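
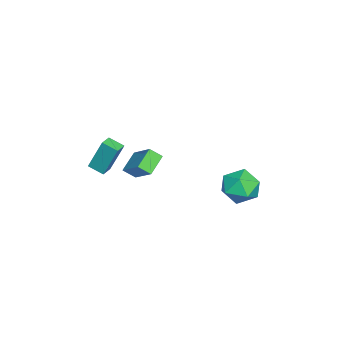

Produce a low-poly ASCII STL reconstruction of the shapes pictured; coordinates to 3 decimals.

solid 
facet normal 0.009 0.421 0.907
outer loop
vertex -2.927 4.204 -0.911
vertex -3.599 3.26 -0.466
vertex -2.359 3.201 -0.451
endloop
endfacet
facet normal 0.600 0.588 0.543
outer loop
vertex -2.927 4.204 -0.911
vertex -2.359 3.201 -0.451
vertex -1.938 3.731 -1.491
endloop
endfacet
facet normal 0.401 0.914 -0.061
outer loop
vertex -2.927 4.204 -0.911
vertex -1.938 3.731 -1.491
vertex -2.916 4.116 -2.149
endloop
endfacet
facet normal -0.311 0.948 -0.070
outer loop
vertex -2.927 4.204 -0.911
vertex -2.916 4.116 -2.149
vertex -3.943 3.826 -1.516
endloop
endfacet
facet normal -0.554 0.643 0.528
outer loop
vertex -2.927 4.204 -0.911
vertex -3.943 3.826 -1.516
vertex -3.599 3.26 -0.466
endloop
endfacet
facet normal 0.930 -0.019 0.367
outer loop
vertex -1.938 3.731 -1.491
vertex -2.359 3.201 -0.451
vertex -1.997 2.494 -1.404
endloop
endfacet
facet normal -0.025 -0.290 0.957
outer loop
vertex -2.359 3.201 -0.451
vertex -3.599 3.26 -0.466
vertex -3.024 2.204 -0.771
endloop
endfacet
facet normal -0.936 0.069 0.344
outer loop
vertex -3.599 3.26 -0.466
vertex -3.943 3.826 -1.516
vertex -4.002 2.589 -1.429
endloop
endfacet
facet normal -0.543 0.562 -0.624
outer loop
vertex -3.943 3.826 -1.516
vertex -2.916 4.116 -2.149
vertex -3.581 3.119 -2.469
endloop
endfacet
facet normal 0.610 0.508 -0.609
outer loop
vertex -2.916 4.116 -2.149
vertex -1.938 3.731 -1.491
vertex -2.341 3.06 -2.454
endloop
endfacet
facet normal 0.311 -0.948 0.070
outer loop
vertex -3.013 2.116 -2.009
vertex -1.997 2.494 -1.404
vertex -3.024 2.204 -0.771
endloop
endfacet
facet normal -0.401 -0.914 0.061
outer loop
vertex -3.013 2.116 -2.009
vertex -3.024 2.204 -0.771
vertex -4.002 2.589 -1.429
endloop
endfacet
facet normal -0.600 -0.588 -0.543
outer loop
vertex -3.013 2.116 -2.009
vertex -4.002 2.589 -1.429
vertex -3.581 3.119 -2.469
endloop
endfacet
facet normal -0.009 -0.421 -0.907
outer loop
vertex -3.013 2.116 -2.009
vertex -3.581 3.119 -2.469
vertex -2.341 3.06 -2.454
endloop
endfacet
facet normal 0.554 -0.643 -0.528
outer loop
vertex -3.013 2.116 -2.009
vertex -2.341 3.06 -2.454
vertex -1.997 2.494 -1.404
endloop
endfacet
facet normal 0.543 -0.562 0.624
outer loop
vertex -3.024 2.204 -0.771
vertex -1.997 2.494 -1.404
vertex -2.359 3.201 -0.451
endloop
endfacet
facet normal -0.610 -0.508 0.609
outer loop
vertex -4.002 2.589 -1.429
vertex -3.024 2.204 -0.771
vertex -3.599 3.26 -0.466
endloop
endfacet
facet normal -0.930 0.019 -0.367
outer loop
vertex -3.581 3.119 -2.469
vertex -4.002 2.589 -1.429
vertex -3.943 3.826 -1.516
endloop
endfacet
facet normal 0.025 0.290 -0.957
outer loop
vertex -2.341 3.06 -2.454
vertex -3.581 3.119 -2.469
vertex -2.916 4.116 -2.149
endloop
endfacet
facet normal 0.936 -0.069 -0.344
outer loop
vertex -1.997 2.494 -1.404
vertex -2.341 3.06 -2.454
vertex -1.938 3.731 -1.491
endloop
endfacet
facet normal -0.970 0.217 -0.110
outer loop
vertex -2.016 -3.866 2.113
vertex -1.774 -2.965 1.753
vertex -1.972 -4.659 0.158
endloop
endfacet
facet normal -0.242 -0.901 0.360
outer loop
vertex -1.186 -4.835 0.247
vertex -2.016 -3.866 2.113
vertex -1.972 -4.659 0.158
endloop
endfacet
facet normal -0.970 0.217 -0.110
outer loop
vertex -1.972 -4.659 0.158
vertex -1.774 -2.965 1.753
vertex -1.73 -3.759 -0.202
endloop
endfacet
facet normal 0.021 -0.376 -0.926
outer loop
vertex -1.73 -3.759 -0.202
vertex -1.186 -4.835 0.247
vertex -1.972 -4.659 0.158
endloop
endfacet
facet normal -0.021 0.376 0.926
outer loop
vertex -2.016 -3.866 2.113
vertex -0.988 -3.141 1.842
vertex -1.774 -2.965 1.753
endloop
endfacet
facet normal -0.241 -0.901 0.360
outer loop
vertex -1.23 -4.041 2.202
vertex -2.016 -3.866 2.113
vertex -1.186 -4.835 0.247
endloop
endfacet
facet normal -0.021 0.376 0.926
outer loop
vertex -1.23 -4.041 2.202
vertex -0.988 -3.141 1.842
vertex -2.016 -3.866 2.113
endloop
endfacet
facet normal 0.242 0.901 -0.360
outer loop
vertex -1.774 -2.965 1.753
vertex -0.988 -3.141 1.842
vertex -1.73 -3.759 -0.202
endloop
endfacet
facet normal 0.021 -0.376 -0.926
outer loop
vertex -0.944 -3.934 -0.113
vertex -1.186 -4.835 0.247
vertex -1.73 -3.759 -0.202
endloop
endfacet
facet normal 0.241 0.901 -0.360
outer loop
vertex -1.73 -3.759 -0.202
vertex -0.988 -3.141 1.842
vertex -0.944 -3.934 -0.113
endloop
endfacet
facet normal 0.970 -0.217 0.110
outer loop
vertex -0.944 -3.934 -0.113
vertex -1.23 -4.041 2.202
vertex -1.186 -4.835 0.247
endloop
endfacet
facet normal 0.970 -0.217 0.110
outer loop
vertex -0.988 -3.141 1.842
vertex -1.23 -4.041 2.202
vertex -0.944 -3.934 -0.113
endloop
endfacet
facet normal -0.823 0.270 0.499
outer loop
vertex -3.045 -1.877 0.785
vertex -3.151 -1.176 0.231
vertex -4.15 -3.003 -0.427
endloop
endfacet
facet normal 0.118 -0.779 0.616
outer loop
vertex -2.989 -3.384 -1.131
vertex -3.045 -1.877 0.785
vertex -4.15 -3.003 -0.427
endloop
endfacet
facet normal -0.823 0.270 0.499
outer loop
vertex -4.15 -3.003 -0.427
vertex -3.151 -1.176 0.231
vertex -4.256 -2.302 -0.981
endloop
endfacet
facet normal -0.555 -0.566 -0.610
outer loop
vertex -4.256 -2.302 -0.981
vertex -2.989 -3.384 -1.131
vertex -4.15 -3.003 -0.427
endloop
endfacet
facet normal 0.555 0.566 0.610
outer loop
vertex -3.045 -1.877 0.785
vertex -1.99 -1.557 -0.473
vertex -3.151 -1.176 0.231
endloop
endfacet
facet normal 0.118 -0.779 0.616
outer loop
vertex -1.884 -2.258 0.081
vertex -3.045 -1.877 0.785
vertex -2.989 -3.384 -1.131
endloop
endfacet
facet normal 0.555 0.566 0.610
outer loop
vertex -1.884 -2.258 0.081
vertex -1.99 -1.557 -0.473
vertex -3.045 -1.877 0.785
endloop
endfacet
facet normal -0.118 0.779 -0.616
outer loop
vertex -3.151 -1.176 0.231
vertex -1.99 -1.557 -0.473
vertex -4.256 -2.302 -0.981
endloop
endfacet
facet normal -0.555 -0.566 -0.610
outer loop
vertex -3.095 -2.683 -1.685
vertex -2.989 -3.384 -1.131
vertex -4.256 -2.302 -0.981
endloop
endfacet
facet normal -0.118 0.779 -0.616
outer loop
vertex -4.256 -2.302 -0.981
vertex -1.99 -1.557 -0.473
vertex -3.095 -2.683 -1.685
endloop
endfacet
facet normal 0.823 -0.270 -0.499
outer loop
vertex -3.095 -2.683 -1.685
vertex -1.884 -2.258 0.081
vertex -2.989 -3.384 -1.131
endloop
endfacet
facet normal 0.823 -0.270 -0.499
outer loop
vertex -1.99 -1.557 -0.473
vertex -1.884 -2.258 0.081
vertex -3.095 -2.683 -1.685
endloop
endfacet

endsolid


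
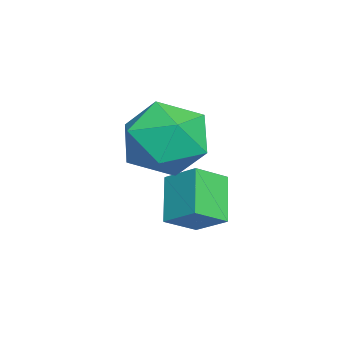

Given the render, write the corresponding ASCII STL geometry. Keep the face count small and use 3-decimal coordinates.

solid 
facet normal -0.617 0.215 0.757
outer loop
vertex 0.879 1.09 0.483
vertex 0.226 0.329 0.167
vertex 0.993 0.113 0.854
endloop
endfacet
facet normal 0.059 0.360 0.931
outer loop
vertex 0.879 1.09 0.483
vertex 0.993 0.113 0.854
vertex 1.839 0.675 0.583
endloop
endfacet
facet normal 0.312 0.832 0.459
outer loop
vertex 0.879 1.09 0.483
vertex 1.839 0.675 0.583
vertex 1.596 1.238 -0.272
endloop
endfacet
facet normal -0.209 0.978 -0.007
outer loop
vertex 0.879 1.09 0.483
vertex 1.596 1.238 -0.272
vertex 0.599 1.023 -0.528
endloop
endfacet
facet normal -0.782 0.598 0.177
outer loop
vertex 0.879 1.09 0.483
vertex 0.599 1.023 -0.528
vertex 0.226 0.329 0.167
endloop
endfacet
facet normal 0.438 -0.242 0.866
outer loop
vertex 1.839 0.675 0.583
vertex 0.993 0.113 0.854
vertex 1.781 -0.343 0.328
endloop
endfacet
facet normal -0.657 -0.476 0.584
outer loop
vertex 0.993 0.113 0.854
vertex 0.226 0.329 0.167
vertex 0.784 -0.558 0.072
endloop
endfacet
facet normal -0.924 0.142 -0.355
outer loop
vertex 0.226 0.329 0.167
vertex 0.599 1.023 -0.528
vertex 0.541 0.005 -0.783
endloop
endfacet
facet normal 0.004 0.758 -0.652
outer loop
vertex 0.599 1.023 -0.528
vertex 1.596 1.238 -0.272
vertex 1.387 0.567 -1.054
endloop
endfacet
facet normal 0.847 0.522 0.103
outer loop
vertex 1.596 1.238 -0.272
vertex 1.839 0.675 0.583
vertex 2.154 0.351 -0.367
endloop
endfacet
facet normal 0.209 -0.978 0.007
outer loop
vertex 1.501 -0.41 -0.683
vertex 1.781 -0.343 0.328
vertex 0.784 -0.558 0.072
endloop
endfacet
facet normal -0.312 -0.832 -0.459
outer loop
vertex 1.501 -0.41 -0.683
vertex 0.784 -0.558 0.072
vertex 0.541 0.005 -0.783
endloop
endfacet
facet normal -0.059 -0.360 -0.931
outer loop
vertex 1.501 -0.41 -0.683
vertex 0.541 0.005 -0.783
vertex 1.387 0.567 -1.054
endloop
endfacet
facet normal 0.617 -0.215 -0.757
outer loop
vertex 1.501 -0.41 -0.683
vertex 1.387 0.567 -1.054
vertex 2.154 0.351 -0.367
endloop
endfacet
facet normal 0.782 -0.598 -0.177
outer loop
vertex 1.501 -0.41 -0.683
vertex 2.154 0.351 -0.367
vertex 1.781 -0.343 0.328
endloop
endfacet
facet normal -0.004 -0.758 0.652
outer loop
vertex 0.784 -0.558 0.072
vertex 1.781 -0.343 0.328
vertex 0.993 0.113 0.854
endloop
endfacet
facet normal -0.847 -0.522 -0.103
outer loop
vertex 0.541 0.005 -0.783
vertex 0.784 -0.558 0.072
vertex 0.226 0.329 0.167
endloop
endfacet
facet normal -0.438 0.242 -0.866
outer loop
vertex 1.387 0.567 -1.054
vertex 0.541 0.005 -0.783
vertex 0.599 1.023 -0.528
endloop
endfacet
facet normal 0.657 0.476 -0.584
outer loop
vertex 2.154 0.351 -0.367
vertex 1.387 0.567 -1.054
vertex 1.596 1.238 -0.272
endloop
endfacet
facet normal 0.924 -0.142 0.355
outer loop
vertex 1.781 -0.343 0.328
vertex 2.154 0.351 -0.367
vertex 1.839 0.675 0.583
endloop
endfacet
facet normal -0.558 0.666 -0.495
outer loop
vertex 0.597 0.904 -1.693
vertex 0.988 1.593 -1.206
vertex 1.47 1.006 -2.539
endloop
endfacet
facet normal -0.421 -0.741 -0.523
outer loop
vertex 1.972 0.407 -2.094
vertex 0.597 0.904 -1.693
vertex 1.47 1.006 -2.539
endloop
endfacet
facet normal -0.559 0.665 -0.495
outer loop
vertex 1.47 1.006 -2.539
vertex 0.988 1.593 -1.206
vertex 1.861 1.696 -2.053
endloop
endfacet
facet normal 0.715 0.084 -0.694
outer loop
vertex 1.861 1.696 -2.053
vertex 1.972 0.407 -2.094
vertex 1.47 1.006 -2.539
endloop
endfacet
facet normal -0.715 -0.084 0.694
outer loop
vertex 0.597 0.904 -1.693
vertex 1.49 0.994 -0.761
vertex 0.988 1.593 -1.206
endloop
endfacet
facet normal -0.421 -0.741 -0.524
outer loop
vertex 1.099 0.304 -1.247
vertex 0.597 0.904 -1.693
vertex 1.972 0.407 -2.094
endloop
endfacet
facet normal -0.716 -0.083 0.694
outer loop
vertex 1.099 0.304 -1.247
vertex 1.49 0.994 -0.761
vertex 0.597 0.904 -1.693
endloop
endfacet
facet normal 0.420 0.741 0.523
outer loop
vertex 0.988 1.593 -1.206
vertex 1.49 0.994 -0.761
vertex 1.861 1.696 -2.053
endloop
endfacet
facet normal 0.716 0.084 -0.693
outer loop
vertex 2.363 1.096 -1.607
vertex 1.972 0.407 -2.094
vertex 1.861 1.696 -2.053
endloop
endfacet
facet normal 0.421 0.741 0.523
outer loop
vertex 1.861 1.696 -2.053
vertex 1.49 0.994 -0.761
vertex 2.363 1.096 -1.607
endloop
endfacet
facet normal 0.558 -0.666 0.494
outer loop
vertex 2.363 1.096 -1.607
vertex 1.099 0.304 -1.247
vertex 1.972 0.407 -2.094
endloop
endfacet
facet normal 0.558 -0.665 0.496
outer loop
vertex 1.49 0.994 -0.761
vertex 1.099 0.304 -1.247
vertex 2.363 1.096 -1.607
endloop
endfacet

endsolid


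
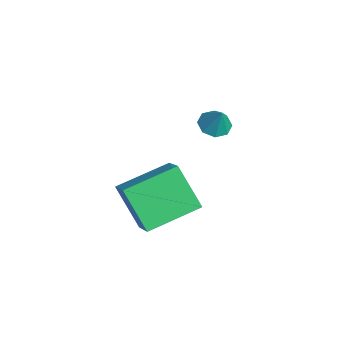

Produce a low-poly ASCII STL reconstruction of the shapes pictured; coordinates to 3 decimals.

solid 
facet normal -0.430 -0.106 -0.897
outer loop
vertex -1.334 1.541 1.147
vertex -1.878 1.717 1.387
vertex -1.4 2.011 1.123
endloop
endfacet
facet normal 0.988 0.142 0.058
outer loop
vertex -1.334 1.541 1.147
vertex -1.4 2.011 1.123
vertex -1.442 1.823 2.293
endloop
endfacet
facet normal -0.430 -0.106 -0.897
outer loop
vertex -1.4 2.011 1.123
vertex -1.878 1.717 1.387
vertex -1.746 2.308 1.254
endloop
endfacet
facet normal 0.675 0.724 0.141
outer loop
vertex -1.4 2.011 1.123
vertex -1.746 2.308 1.254
vertex -1.442 1.823 2.293
endloop
endfacet
facet normal -0.432 -0.105 -0.896
outer loop
vertex -1.746 2.308 1.254
vertex -1.878 1.717 1.387
vertex -2.169 2.259 1.464
endloop
endfacet
facet normal 0.092 0.912 0.399
outer loop
vertex -1.746 2.308 1.254
vertex -2.169 2.259 1.464
vertex -1.442 1.823 2.293
endloop
endfacet
facet normal -0.431 -0.104 -0.896
outer loop
vertex -2.169 2.259 1.464
vertex -1.878 1.717 1.387
vertex -2.421 1.892 1.628
endloop
endfacet
facet normal -0.422 0.595 0.683
outer loop
vertex -2.169 2.259 1.464
vertex -2.421 1.892 1.628
vertex -1.442 1.823 2.293
endloop
endfacet
facet normal -0.432 -0.107 -0.896
outer loop
vertex -2.421 1.892 1.628
vertex -1.878 1.717 1.387
vertex -2.355 1.423 1.652
endloop
endfacet
facet normal -0.563 -0.037 0.825
outer loop
vertex -2.421 1.892 1.628
vertex -2.355 1.423 1.652
vertex -1.442 1.823 2.293
endloop
endfacet
facet normal -0.432 -0.106 -0.895
outer loop
vertex -2.355 1.423 1.652
vertex -1.878 1.717 1.387
vertex -2.009 1.126 1.52
endloop
endfacet
facet normal -0.250 -0.621 0.743
outer loop
vertex -2.355 1.423 1.652
vertex -2.009 1.126 1.52
vertex -1.442 1.823 2.293
endloop
endfacet
facet normal -0.431 -0.106 -0.896
outer loop
vertex -2.009 1.126 1.52
vertex -1.878 1.717 1.387
vertex -1.586 1.175 1.311
endloop
endfacet
facet normal 0.333 -0.809 0.485
outer loop
vertex -2.009 1.126 1.52
vertex -1.586 1.175 1.311
vertex -1.442 1.823 2.293
endloop
endfacet
facet normal -0.430 -0.106 -0.897
outer loop
vertex -1.586 1.175 1.311
vertex -1.878 1.717 1.387
vertex -1.334 1.541 1.147
endloop
endfacet
facet normal 0.847 -0.493 0.201
outer loop
vertex -1.586 1.175 1.311
vertex -1.334 1.541 1.147
vertex -1.442 1.823 2.293
endloop
endfacet
facet normal -0.548 -0.280 0.788
outer loop
vertex -1.724 -1.641 -1.205
vertex -2.002 0.432 -0.663
vertex -2.856 -1.592 -1.975
endloop
endfacet
facet normal 0.129 -0.959 -0.251
outer loop
vertex -1.798 -1.052 -3.497
vertex -1.724 -1.641 -1.205
vertex -2.856 -1.592 -1.975
endloop
endfacet
facet normal -0.548 -0.280 0.788
outer loop
vertex -2.856 -1.592 -1.975
vertex -2.002 0.432 -0.663
vertex -3.134 0.481 -1.433
endloop
endfacet
facet normal -0.827 0.036 -0.562
outer loop
vertex -3.134 0.481 -1.433
vertex -1.798 -1.052 -3.497
vertex -2.856 -1.592 -1.975
endloop
endfacet
facet normal 0.827 -0.036 0.562
outer loop
vertex -1.724 -1.641 -1.205
vertex -0.944 0.972 -2.185
vertex -2.002 0.432 -0.663
endloop
endfacet
facet normal 0.129 -0.959 -0.251
outer loop
vertex -0.666 -1.101 -2.727
vertex -1.724 -1.641 -1.205
vertex -1.798 -1.052 -3.497
endloop
endfacet
facet normal 0.827 -0.036 0.562
outer loop
vertex -0.666 -1.101 -2.727
vertex -0.944 0.972 -2.185
vertex -1.724 -1.641 -1.205
endloop
endfacet
facet normal -0.129 0.959 0.251
outer loop
vertex -2.002 0.432 -0.663
vertex -0.944 0.972 -2.185
vertex -3.134 0.481 -1.433
endloop
endfacet
facet normal -0.827 0.036 -0.562
outer loop
vertex -2.076 1.021 -2.955
vertex -1.798 -1.052 -3.497
vertex -3.134 0.481 -1.433
endloop
endfacet
facet normal -0.129 0.959 0.251
outer loop
vertex -3.134 0.481 -1.433
vertex -0.944 0.972 -2.185
vertex -2.076 1.021 -2.955
endloop
endfacet
facet normal 0.548 0.280 -0.788
outer loop
vertex -2.076 1.021 -2.955
vertex -0.666 -1.101 -2.727
vertex -1.798 -1.052 -3.497
endloop
endfacet
facet normal 0.548 0.280 -0.788
outer loop
vertex -0.944 0.972 -2.185
vertex -0.666 -1.101 -2.727
vertex -2.076 1.021 -2.955
endloop
endfacet

endsolid


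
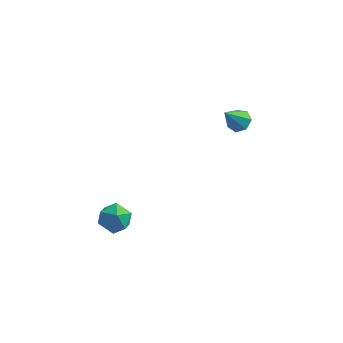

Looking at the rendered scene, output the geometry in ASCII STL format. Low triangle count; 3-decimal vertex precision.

solid 
facet normal -0.217 -0.059 0.974
outer loop
vertex -2.507 -3.338 -0.032
vertex -3.221 -4.153 -0.24
vertex -2.165 -4.387 -0.019
endloop
endfacet
facet normal 0.456 0.159 0.876
outer loop
vertex -2.507 -3.338 -0.032
vertex -2.165 -4.387 -0.019
vertex -1.538 -3.608 -0.487
endloop
endfacet
facet normal 0.439 0.756 0.486
outer loop
vertex -2.507 -3.338 -0.032
vertex -1.538 -3.608 -0.487
vertex -2.207 -2.892 -0.996
endloop
endfacet
facet normal -0.244 0.907 0.344
outer loop
vertex -2.507 -3.338 -0.032
vertex -2.207 -2.892 -0.996
vertex -3.247 -3.229 -0.844
endloop
endfacet
facet normal -0.649 0.404 0.645
outer loop
vertex -2.507 -3.338 -0.032
vertex -3.247 -3.229 -0.844
vertex -3.221 -4.153 -0.24
endloop
endfacet
facet normal 0.797 -0.341 0.499
outer loop
vertex -1.538 -3.608 -0.487
vertex -2.165 -4.387 -0.019
vertex -1.653 -4.591 -0.976
endloop
endfacet
facet normal -0.292 -0.694 0.658
outer loop
vertex -2.165 -4.387 -0.019
vertex -3.221 -4.153 -0.24
vertex -2.693 -4.928 -0.824
endloop
endfacet
facet normal -0.991 0.054 0.125
outer loop
vertex -3.221 -4.153 -0.24
vertex -3.247 -3.229 -0.844
vertex -3.362 -4.212 -1.333
endloop
endfacet
facet normal -0.335 0.869 -0.364
outer loop
vertex -3.247 -3.229 -0.844
vertex -2.207 -2.892 -0.996
vertex -2.735 -3.433 -1.801
endloop
endfacet
facet normal 0.770 0.625 -0.133
outer loop
vertex -2.207 -2.892 -0.996
vertex -1.538 -3.608 -0.487
vertex -1.679 -3.667 -1.58
endloop
endfacet
facet normal 0.244 -0.907 -0.344
outer loop
vertex -2.393 -4.482 -1.788
vertex -1.653 -4.591 -0.976
vertex -2.693 -4.928 -0.824
endloop
endfacet
facet normal -0.439 -0.756 -0.486
outer loop
vertex -2.393 -4.482 -1.788
vertex -2.693 -4.928 -0.824
vertex -3.362 -4.212 -1.333
endloop
endfacet
facet normal -0.456 -0.159 -0.876
outer loop
vertex -2.393 -4.482 -1.788
vertex -3.362 -4.212 -1.333
vertex -2.735 -3.433 -1.801
endloop
endfacet
facet normal 0.217 0.059 -0.974
outer loop
vertex -2.393 -4.482 -1.788
vertex -2.735 -3.433 -1.801
vertex -1.679 -3.667 -1.58
endloop
endfacet
facet normal 0.649 -0.404 -0.645
outer loop
vertex -2.393 -4.482 -1.788
vertex -1.679 -3.667 -1.58
vertex -1.653 -4.591 -0.976
endloop
endfacet
facet normal 0.335 -0.869 0.364
outer loop
vertex -2.693 -4.928 -0.824
vertex -1.653 -4.591 -0.976
vertex -2.165 -4.387 -0.019
endloop
endfacet
facet normal -0.770 -0.625 0.133
outer loop
vertex -3.362 -4.212 -1.333
vertex -2.693 -4.928 -0.824
vertex -3.221 -4.153 -0.24
endloop
endfacet
facet normal -0.797 0.341 -0.499
outer loop
vertex -2.735 -3.433 -1.801
vertex -3.362 -4.212 -1.333
vertex -3.247 -3.229 -0.844
endloop
endfacet
facet normal 0.292 0.694 -0.658
outer loop
vertex -1.679 -3.667 -1.58
vertex -2.735 -3.433 -1.801
vertex -2.207 -2.892 -0.996
endloop
endfacet
facet normal 0.991 -0.054 -0.125
outer loop
vertex -1.653 -4.591 -0.976
vertex -1.679 -3.667 -1.58
vertex -1.538 -3.608 -0.487
endloop
endfacet
facet normal 0.370 0.468 -0.802
outer loop
vertex 3.531 3.418 1.739
vertex 2.962 4.004 1.818
vertex 3.713 3.972 2.146
endloop
endfacet
facet normal 0.698 -0.559 0.449
outer loop
vertex 3.531 3.418 1.739
vertex 3.713 3.972 2.146
vertex 2.258 3.116 3.342
endloop
endfacet
facet normal 0.370 0.468 -0.803
outer loop
vertex 3.713 3.972 2.146
vertex 2.962 4.004 1.818
vertex 3.33 4.55 2.306
endloop
endfacet
facet normal 0.571 0.155 0.806
outer loop
vertex 3.713 3.972 2.146
vertex 3.33 4.55 2.306
vertex 2.258 3.116 3.342
endloop
endfacet
facet normal 0.372 0.467 -0.803
outer loop
vertex 3.33 4.55 2.306
vertex 2.962 4.004 1.818
vertex 2.671 4.717 2.098
endloop
endfacet
facet normal -0.086 0.625 0.776
outer loop
vertex 3.33 4.55 2.306
vertex 2.671 4.717 2.098
vertex 2.258 3.116 3.342
endloop
endfacet
facet normal 0.372 0.467 -0.802
outer loop
vertex 2.671 4.717 2.098
vertex 2.962 4.004 1.818
vertex 2.231 4.347 1.679
endloop
endfacet
facet normal -0.780 0.497 0.380
outer loop
vertex 2.671 4.717 2.098
vertex 2.231 4.347 1.679
vertex 2.258 3.116 3.342
endloop
endfacet
facet normal 0.372 0.467 -0.802
outer loop
vertex 2.231 4.347 1.679
vertex 2.962 4.004 1.818
vertex 2.342 3.718 1.364
endloop
endfacet
facet normal -0.988 -0.133 -0.082
outer loop
vertex 2.231 4.347 1.679
vertex 2.342 3.718 1.364
vertex 2.258 3.116 3.342
endloop
endfacet
facet normal 0.372 0.468 -0.802
outer loop
vertex 2.342 3.718 1.364
vertex 2.962 4.004 1.818
vertex 2.92 3.305 1.391
endloop
endfacet
facet normal -0.553 -0.791 -0.264
outer loop
vertex 2.342 3.718 1.364
vertex 2.92 3.305 1.391
vertex 2.258 3.116 3.342
endloop
endfacet
facet normal 0.370 0.468 -0.802
outer loop
vertex 2.92 3.305 1.391
vertex 2.962 4.004 1.818
vertex 3.531 3.418 1.739
endloop
endfacet
facet normal 0.197 -0.980 -0.028
outer loop
vertex 2.92 3.305 1.391
vertex 3.531 3.418 1.739
vertex 2.258 3.116 3.342
endloop
endfacet

endsolid


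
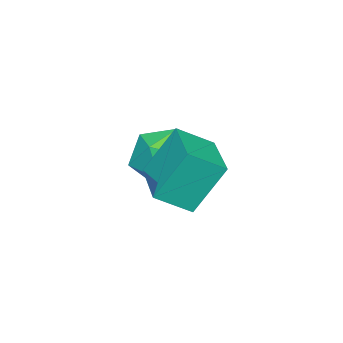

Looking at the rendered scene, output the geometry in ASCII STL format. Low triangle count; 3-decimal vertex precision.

solid 
facet normal -0.351 0.365 0.862
outer loop
vertex 3.148 2.875 -1.481
vertex 4.53 4.264 -1.507
vertex 2.458 3.55 -2.048
endloop
endfacet
facet normal -0.705 -0.709 0.013
outer loop
vertex 3.03 2.956 -3.453
vertex 3.148 2.875 -1.481
vertex 2.458 3.55 -2.048
endloop
endfacet
facet normal -0.351 0.364 0.863
outer loop
vertex 2.458 3.55 -2.048
vertex 4.53 4.264 -1.507
vertex 3.84 4.94 -2.073
endloop
endfacet
facet normal -0.616 0.604 -0.506
outer loop
vertex 3.84 4.94 -2.073
vertex 3.03 2.956 -3.453
vertex 2.458 3.55 -2.048
endloop
endfacet
facet normal 0.616 -0.604 0.506
outer loop
vertex 3.148 2.875 -1.481
vertex 5.102 3.67 -2.912
vertex 4.53 4.264 -1.507
endloop
endfacet
facet normal -0.705 -0.709 0.013
outer loop
vertex 3.72 2.28 -2.887
vertex 3.148 2.875 -1.481
vertex 3.03 2.956 -3.453
endloop
endfacet
facet normal 0.616 -0.604 0.506
outer loop
vertex 3.72 2.28 -2.887
vertex 5.102 3.67 -2.912
vertex 3.148 2.875 -1.481
endloop
endfacet
facet normal 0.705 0.709 -0.013
outer loop
vertex 4.53 4.264 -1.507
vertex 5.102 3.67 -2.912
vertex 3.84 4.94 -2.073
endloop
endfacet
facet normal -0.616 0.604 -0.506
outer loop
vertex 4.412 4.345 -3.479
vertex 3.03 2.956 -3.453
vertex 3.84 4.94 -2.073
endloop
endfacet
facet normal 0.705 0.709 -0.013
outer loop
vertex 3.84 4.94 -2.073
vertex 5.102 3.67 -2.912
vertex 4.412 4.345 -3.479
endloop
endfacet
facet normal 0.350 -0.365 -0.863
outer loop
vertex 4.412 4.345 -3.479
vertex 3.72 2.28 -2.887
vertex 3.03 2.956 -3.453
endloop
endfacet
facet normal 0.351 -0.365 -0.862
outer loop
vertex 5.102 3.67 -2.912
vertex 3.72 2.28 -2.887
vertex 4.412 4.345 -3.479
endloop
endfacet
facet normal -0.322 0.710 0.626
outer loop
vertex 1.19 2.336 -3.041
vertex 1.745 1.876 -2.233
vertex 2.214 2.632 -2.85
endloop
endfacet
facet normal -0.271 0.962 -0.040
outer loop
vertex 1.19 2.336 -3.041
vertex 2.214 2.632 -2.85
vertex 1.871 2.493 -3.868
endloop
endfacet
facet normal -0.687 0.563 -0.459
outer loop
vertex 1.19 2.336 -3.041
vertex 1.871 2.493 -3.868
vertex 1.19 1.651 -3.88
endloop
endfacet
facet normal -0.997 0.064 -0.052
outer loop
vertex 1.19 2.336 -3.041
vertex 1.19 1.651 -3.88
vertex 1.113 1.269 -2.869
endloop
endfacet
facet normal -0.771 0.155 0.618
outer loop
vertex 1.19 2.336 -3.041
vertex 1.113 1.269 -2.869
vertex 1.745 1.876 -2.233
endloop
endfacet
facet normal 0.404 0.878 -0.256
outer loop
vertex 1.871 2.493 -3.868
vertex 2.214 2.632 -2.85
vertex 2.847 2.131 -3.571
endloop
endfacet
facet normal 0.321 0.472 0.821
outer loop
vertex 2.214 2.632 -2.85
vertex 1.745 1.876 -2.233
vertex 2.77 1.749 -2.56
endloop
endfacet
facet normal -0.404 -0.427 0.809
outer loop
vertex 1.745 1.876 -2.233
vertex 1.113 1.269 -2.869
vertex 2.089 0.907 -2.572
endloop
endfacet
facet normal -0.770 -0.575 -0.276
outer loop
vertex 1.113 1.269 -2.869
vertex 1.19 1.651 -3.88
vertex 1.746 0.768 -3.59
endloop
endfacet
facet normal -0.270 0.231 -0.935
outer loop
vertex 1.19 1.651 -3.88
vertex 1.871 2.493 -3.868
vertex 2.215 1.524 -4.207
endloop
endfacet
facet normal 0.997 -0.064 0.052
outer loop
vertex 2.77 1.064 -3.399
vertex 2.847 2.131 -3.571
vertex 2.77 1.749 -2.56
endloop
endfacet
facet normal 0.687 -0.563 0.459
outer loop
vertex 2.77 1.064 -3.399
vertex 2.77 1.749 -2.56
vertex 2.089 0.907 -2.572
endloop
endfacet
facet normal 0.271 -0.962 0.040
outer loop
vertex 2.77 1.064 -3.399
vertex 2.089 0.907 -2.572
vertex 1.746 0.768 -3.59
endloop
endfacet
facet normal 0.322 -0.710 -0.626
outer loop
vertex 2.77 1.064 -3.399
vertex 1.746 0.768 -3.59
vertex 2.215 1.524 -4.207
endloop
endfacet
facet normal 0.771 -0.155 -0.618
outer loop
vertex 2.77 1.064 -3.399
vertex 2.215 1.524 -4.207
vertex 2.847 2.131 -3.571
endloop
endfacet
facet normal 0.770 0.575 0.276
outer loop
vertex 2.77 1.749 -2.56
vertex 2.847 2.131 -3.571
vertex 2.214 2.632 -2.85
endloop
endfacet
facet normal 0.270 -0.231 0.935
outer loop
vertex 2.089 0.907 -2.572
vertex 2.77 1.749 -2.56
vertex 1.745 1.876 -2.233
endloop
endfacet
facet normal -0.404 -0.878 0.256
outer loop
vertex 1.746 0.768 -3.59
vertex 2.089 0.907 -2.572
vertex 1.113 1.269 -2.869
endloop
endfacet
facet normal -0.321 -0.472 -0.821
outer loop
vertex 2.215 1.524 -4.207
vertex 1.746 0.768 -3.59
vertex 1.19 1.651 -3.88
endloop
endfacet
facet normal 0.404 0.427 -0.809
outer loop
vertex 2.847 2.131 -3.571
vertex 2.215 1.524 -4.207
vertex 1.871 2.493 -3.868
endloop
endfacet

endsolid


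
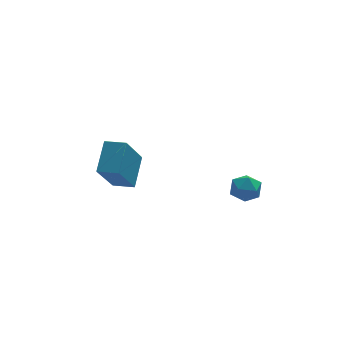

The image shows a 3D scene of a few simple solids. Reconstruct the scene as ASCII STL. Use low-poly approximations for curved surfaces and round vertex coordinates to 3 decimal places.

solid 
facet normal -0.865 0.490 -0.109
outer loop
vertex -4.081 0.545 -0.839
vertex -3.578 1.63 0.05
vertex -3.3 1.552 -2.508
endloop
endfacet
facet normal -0.338 -0.727 -0.597
outer loop
vertex -2.522 1.11 -2.41
vertex -4.081 0.545 -0.839
vertex -3.3 1.552 -2.508
endloop
endfacet
facet normal -0.865 0.491 -0.109
outer loop
vertex -3.3 1.552 -2.508
vertex -3.578 1.63 0.05
vertex -2.797 2.636 -1.619
endloop
endfacet
facet normal 0.372 0.479 -0.795
outer loop
vertex -2.797 2.636 -1.619
vertex -2.522 1.11 -2.41
vertex -3.3 1.552 -2.508
endloop
endfacet
facet normal -0.372 -0.479 0.795
outer loop
vertex -4.081 0.545 -0.839
vertex -2.8 1.188 0.148
vertex -3.578 1.63 0.05
endloop
endfacet
facet normal -0.337 -0.728 -0.597
outer loop
vertex -3.303 0.104 -0.741
vertex -4.081 0.545 -0.839
vertex -2.522 1.11 -2.41
endloop
endfacet
facet normal -0.372 -0.479 0.795
outer loop
vertex -3.303 0.104 -0.741
vertex -2.8 1.188 0.148
vertex -4.081 0.545 -0.839
endloop
endfacet
facet normal 0.338 0.728 0.597
outer loop
vertex -3.578 1.63 0.05
vertex -2.8 1.188 0.148
vertex -2.797 2.636 -1.619
endloop
endfacet
facet normal 0.372 0.479 -0.795
outer loop
vertex -2.019 2.195 -1.521
vertex -2.522 1.11 -2.41
vertex -2.797 2.636 -1.619
endloop
endfacet
facet normal 0.337 0.728 0.597
outer loop
vertex -2.797 2.636 -1.619
vertex -2.8 1.188 0.148
vertex -2.019 2.195 -1.521
endloop
endfacet
facet normal 0.865 -0.490 0.109
outer loop
vertex -2.019 2.195 -1.521
vertex -3.303 0.104 -0.741
vertex -2.522 1.11 -2.41
endloop
endfacet
facet normal 0.865 -0.490 0.109
outer loop
vertex -2.8 1.188 0.148
vertex -3.303 0.104 -0.741
vertex -2.019 2.195 -1.521
endloop
endfacet
facet normal -0.866 0.500 -0.026
outer loop
vertex 1.47 1.179 -2.996
vertex 1.118 0.569 -2.997
vertex 1.28 0.881 -2.387
endloop
endfacet
facet normal -0.364 0.876 0.315
outer loop
vertex 1.47 1.179 -2.996
vertex 1.28 0.881 -2.387
vertex 1.919 1.17 -2.453
endloop
endfacet
facet normal 0.182 0.974 -0.134
outer loop
vertex 1.47 1.179 -2.996
vertex 1.919 1.17 -2.453
vertex 2.151 1.037 -3.105
endloop
endfacet
facet normal 0.017 0.659 -0.752
outer loop
vertex 1.47 1.179 -2.996
vertex 2.151 1.037 -3.105
vertex 1.656 0.666 -3.441
endloop
endfacet
facet normal -0.631 0.365 -0.685
outer loop
vertex 1.47 1.179 -2.996
vertex 1.656 0.666 -3.441
vertex 1.118 0.569 -2.997
endloop
endfacet
facet normal -0.130 0.485 0.865
outer loop
vertex 1.919 1.17 -2.453
vertex 1.28 0.881 -2.387
vertex 1.844 0.554 -2.119
endloop
endfacet
facet normal -0.942 -0.124 0.313
outer loop
vertex 1.28 0.881 -2.387
vertex 1.118 0.569 -2.997
vertex 1.349 0.183 -2.455
endloop
endfacet
facet normal -0.561 -0.341 -0.754
outer loop
vertex 1.118 0.569 -2.997
vertex 1.656 0.666 -3.441
vertex 1.581 0.05 -3.107
endloop
endfacet
facet normal 0.487 0.132 -0.863
outer loop
vertex 1.656 0.666 -3.441
vertex 2.151 1.037 -3.105
vertex 2.22 0.339 -3.173
endloop
endfacet
facet normal 0.753 0.643 0.137
outer loop
vertex 2.151 1.037 -3.105
vertex 1.919 1.17 -2.453
vertex 2.382 0.651 -2.563
endloop
endfacet
facet normal -0.017 -0.659 0.752
outer loop
vertex 2.03 0.041 -2.564
vertex 1.844 0.554 -2.119
vertex 1.349 0.183 -2.455
endloop
endfacet
facet normal -0.182 -0.974 0.134
outer loop
vertex 2.03 0.041 -2.564
vertex 1.349 0.183 -2.455
vertex 1.581 0.05 -3.107
endloop
endfacet
facet normal 0.364 -0.876 -0.315
outer loop
vertex 2.03 0.041 -2.564
vertex 1.581 0.05 -3.107
vertex 2.22 0.339 -3.173
endloop
endfacet
facet normal 0.866 -0.500 0.026
outer loop
vertex 2.03 0.041 -2.564
vertex 2.22 0.339 -3.173
vertex 2.382 0.651 -2.563
endloop
endfacet
facet normal 0.631 -0.365 0.685
outer loop
vertex 2.03 0.041 -2.564
vertex 2.382 0.651 -2.563
vertex 1.844 0.554 -2.119
endloop
endfacet
facet normal -0.487 -0.132 0.863
outer loop
vertex 1.349 0.183 -2.455
vertex 1.844 0.554 -2.119
vertex 1.28 0.881 -2.387
endloop
endfacet
facet normal -0.753 -0.643 -0.137
outer loop
vertex 1.581 0.05 -3.107
vertex 1.349 0.183 -2.455
vertex 1.118 0.569 -2.997
endloop
endfacet
facet normal 0.130 -0.485 -0.865
outer loop
vertex 2.22 0.339 -3.173
vertex 1.581 0.05 -3.107
vertex 1.656 0.666 -3.441
endloop
endfacet
facet normal 0.942 0.124 -0.313
outer loop
vertex 2.382 0.651 -2.563
vertex 2.22 0.339 -3.173
vertex 2.151 1.037 -3.105
endloop
endfacet
facet normal 0.561 0.341 0.754
outer loop
vertex 1.844 0.554 -2.119
vertex 2.382 0.651 -2.563
vertex 1.919 1.17 -2.453
endloop
endfacet

endsolid


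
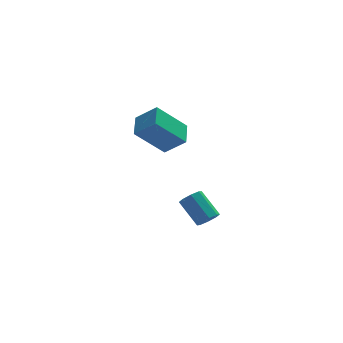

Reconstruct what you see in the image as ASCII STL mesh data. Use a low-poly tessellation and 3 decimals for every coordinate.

solid 
facet normal -0.703 -0.095 0.704
outer loop
vertex -0.457 2.504 4.592
vertex -0.195 3.798 5.028
vertex -1.444 3.013 3.675
endloop
endfacet
facet normal -0.188 -0.931 -0.314
outer loop
vertex 0.095 3.222 2.132
vertex -0.457 2.504 4.592
vertex -1.444 3.013 3.675
endloop
endfacet
facet normal -0.703 -0.096 0.705
outer loop
vertex -1.444 3.013 3.675
vertex -0.195 3.798 5.028
vertex -1.183 4.306 4.111
endloop
endfacet
facet normal -0.686 0.353 -0.636
outer loop
vertex -1.183 4.306 4.111
vertex 0.095 3.222 2.132
vertex -1.444 3.013 3.675
endloop
endfacet
facet normal 0.686 -0.353 0.636
outer loop
vertex -0.457 2.504 4.592
vertex 1.344 4.007 3.485
vertex -0.195 3.798 5.028
endloop
endfacet
facet normal -0.187 -0.931 -0.314
outer loop
vertex 1.083 2.714 3.049
vertex -0.457 2.504 4.592
vertex 0.095 3.222 2.132
endloop
endfacet
facet normal 0.686 -0.353 0.636
outer loop
vertex 1.083 2.714 3.049
vertex 1.344 4.007 3.485
vertex -0.457 2.504 4.592
endloop
endfacet
facet normal 0.188 0.931 0.313
outer loop
vertex -0.195 3.798 5.028
vertex 1.344 4.007 3.485
vertex -1.183 4.306 4.111
endloop
endfacet
facet normal -0.686 0.353 -0.636
outer loop
vertex 0.357 4.516 2.568
vertex 0.095 3.222 2.132
vertex -1.183 4.306 4.111
endloop
endfacet
facet normal 0.188 0.931 0.314
outer loop
vertex -1.183 4.306 4.111
vertex 1.344 4.007 3.485
vertex 0.357 4.516 2.568
endloop
endfacet
facet normal 0.703 0.095 -0.705
outer loop
vertex 0.357 4.516 2.568
vertex 1.083 2.714 3.049
vertex 0.095 3.222 2.132
endloop
endfacet
facet normal 0.704 0.095 -0.704
outer loop
vertex 1.344 4.007 3.485
vertex 1.083 2.714 3.049
vertex 0.357 4.516 2.568
endloop
endfacet
facet normal 0.430 -0.623 -0.654
outer loop
vertex 2.659 2.746 -2.317
vertex 2.272 2.992 -2.806
vertex 2.874 3.145 -2.556
endloop
endfacet
facet normal 0.800 -0.074 0.596
outer loop
vertex 2.659 2.746 -2.317
vertex 2.874 3.145 -2.556
vertex 1.915 3.822 -1.186
endloop
endfacet
facet normal 0.799 -0.075 0.596
outer loop
vertex 1.915 3.822 -1.186
vertex 2.874 3.145 -2.556
vertex 2.13 4.222 -1.424
endloop
endfacet
facet normal -0.431 0.621 0.655
outer loop
vertex 1.915 3.822 -1.186
vertex 2.13 4.222 -1.424
vertex 1.528 4.068 -1.674
endloop
endfacet
facet normal 0.430 -0.622 -0.654
outer loop
vertex 2.874 3.145 -2.556
vertex 2.272 2.992 -2.806
vertex 2.737 3.455 -2.941
endloop
endfacet
facet normal 0.862 0.497 0.094
outer loop
vertex 2.874 3.145 -2.556
vertex 2.737 3.455 -2.941
vertex 2.13 4.222 -1.424
endloop
endfacet
facet normal 0.862 0.497 0.094
outer loop
vertex 2.13 4.222 -1.424
vertex 2.737 3.455 -2.941
vertex 1.993 4.532 -1.809
endloop
endfacet
facet normal -0.431 0.622 0.654
outer loop
vertex 2.13 4.222 -1.424
vertex 1.993 4.532 -1.809
vertex 1.528 4.068 -1.674
endloop
endfacet
facet normal 0.430 -0.623 -0.654
outer loop
vertex 2.737 3.455 -2.941
vertex 2.272 2.992 -2.806
vertex 2.327 3.493 -3.247
endloop
endfacet
facet normal 0.420 0.779 -0.466
outer loop
vertex 2.737 3.455 -2.941
vertex 2.327 3.493 -3.247
vertex 1.993 4.532 -1.809
endloop
endfacet
facet normal 0.420 0.779 -0.466
outer loop
vertex 1.993 4.532 -1.809
vertex 2.327 3.493 -3.247
vertex 1.583 4.57 -2.115
endloop
endfacet
facet normal -0.431 0.622 0.654
outer loop
vertex 1.993 4.532 -1.809
vertex 1.583 4.57 -2.115
vertex 1.528 4.068 -1.674
endloop
endfacet
facet normal 0.429 -0.623 -0.654
outer loop
vertex 2.327 3.493 -3.247
vertex 2.272 2.992 -2.806
vertex 1.885 3.238 -3.294
endloop
endfacet
facet normal -0.268 0.604 -0.751
outer loop
vertex 2.327 3.493 -3.247
vertex 1.885 3.238 -3.294
vertex 1.583 4.57 -2.115
endloop
endfacet
facet normal -0.268 0.604 -0.751
outer loop
vertex 1.583 4.57 -2.115
vertex 1.885 3.238 -3.294
vertex 1.141 4.314 -2.163
endloop
endfacet
facet normal -0.431 0.622 0.654
outer loop
vertex 1.583 4.57 -2.115
vertex 1.141 4.314 -2.163
vertex 1.528 4.068 -1.674
endloop
endfacet
facet normal 0.431 -0.621 -0.655
outer loop
vertex 1.885 3.238 -3.294
vertex 2.272 2.992 -2.806
vertex 1.67 2.838 -3.056
endloop
endfacet
facet normal -0.799 0.075 -0.597
outer loop
vertex 1.885 3.238 -3.294
vertex 1.67 2.838 -3.056
vertex 1.141 4.314 -2.163
endloop
endfacet
facet normal -0.800 0.074 -0.596
outer loop
vertex 1.141 4.314 -2.163
vertex 1.67 2.838 -3.056
vertex 0.926 3.915 -1.924
endloop
endfacet
facet normal -0.430 0.623 0.654
outer loop
vertex 1.141 4.314 -2.163
vertex 0.926 3.915 -1.924
vertex 1.528 4.068 -1.674
endloop
endfacet
facet normal 0.431 -0.622 -0.654
outer loop
vertex 1.67 2.838 -3.056
vertex 2.272 2.992 -2.806
vertex 1.807 2.528 -2.671
endloop
endfacet
facet normal -0.862 -0.497 -0.094
outer loop
vertex 1.67 2.838 -3.056
vertex 1.807 2.528 -2.671
vertex 0.926 3.915 -1.924
endloop
endfacet
facet normal -0.862 -0.497 -0.094
outer loop
vertex 0.926 3.915 -1.924
vertex 1.807 2.528 -2.671
vertex 1.063 3.605 -1.539
endloop
endfacet
facet normal -0.430 0.622 0.654
outer loop
vertex 0.926 3.915 -1.924
vertex 1.063 3.605 -1.539
vertex 1.528 4.068 -1.674
endloop
endfacet
facet normal 0.431 -0.622 -0.654
outer loop
vertex 1.807 2.528 -2.671
vertex 2.272 2.992 -2.806
vertex 2.217 2.49 -2.365
endloop
endfacet
facet normal -0.420 -0.779 0.466
outer loop
vertex 1.807 2.528 -2.671
vertex 2.217 2.49 -2.365
vertex 1.063 3.605 -1.539
endloop
endfacet
facet normal -0.420 -0.779 0.466
outer loop
vertex 1.063 3.605 -1.539
vertex 2.217 2.49 -2.365
vertex 1.473 3.567 -1.233
endloop
endfacet
facet normal -0.430 0.623 0.654
outer loop
vertex 1.063 3.605 -1.539
vertex 1.473 3.567 -1.233
vertex 1.528 4.068 -1.674
endloop
endfacet
facet normal 0.431 -0.622 -0.654
outer loop
vertex 2.217 2.49 -2.365
vertex 2.272 2.992 -2.806
vertex 2.659 2.746 -2.317
endloop
endfacet
facet normal 0.268 -0.604 0.751
outer loop
vertex 2.217 2.49 -2.365
vertex 2.659 2.746 -2.317
vertex 1.473 3.567 -1.233
endloop
endfacet
facet normal 0.268 -0.604 0.751
outer loop
vertex 1.473 3.567 -1.233
vertex 2.659 2.746 -2.317
vertex 1.915 3.822 -1.186
endloop
endfacet
facet normal -0.429 0.623 0.654
outer loop
vertex 1.473 3.567 -1.233
vertex 1.915 3.822 -1.186
vertex 1.528 4.068 -1.674
endloop
endfacet

endsolid


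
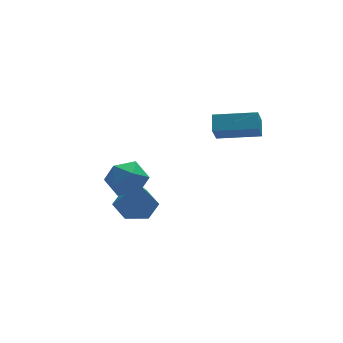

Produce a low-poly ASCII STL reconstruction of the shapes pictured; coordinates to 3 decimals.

solid 
facet normal -0.892 0.429 -0.141
outer loop
vertex 2.353 -1.385 1.423
vertex 2.582 -0.754 1.895
vertex 2.708 -0.911 0.618
endloop
endfacet
facet normal -0.279 -0.769 -0.576
outer loop
vertex 4.278 -1.666 0.865
vertex 2.353 -1.385 1.423
vertex 2.708 -0.911 0.618
endloop
endfacet
facet normal -0.893 0.428 -0.141
outer loop
vertex 2.708 -0.911 0.618
vertex 2.582 -0.754 1.895
vertex 2.936 -0.28 1.089
endloop
endfacet
facet normal 0.355 0.474 -0.806
outer loop
vertex 2.936 -0.28 1.089
vertex 4.278 -1.666 0.865
vertex 2.708 -0.911 0.618
endloop
endfacet
facet normal -0.355 -0.474 0.806
outer loop
vertex 2.353 -1.385 1.423
vertex 4.152 -1.509 2.142
vertex 2.582 -0.754 1.895
endloop
endfacet
facet normal -0.279 -0.769 -0.575
outer loop
vertex 3.924 -2.14 1.671
vertex 2.353 -1.385 1.423
vertex 4.278 -1.666 0.865
endloop
endfacet
facet normal -0.355 -0.474 0.806
outer loop
vertex 3.924 -2.14 1.671
vertex 4.152 -1.509 2.142
vertex 2.353 -1.385 1.423
endloop
endfacet
facet normal 0.279 0.769 0.575
outer loop
vertex 2.582 -0.754 1.895
vertex 4.152 -1.509 2.142
vertex 2.936 -0.28 1.089
endloop
endfacet
facet normal 0.355 0.474 -0.806
outer loop
vertex 4.507 -1.035 1.337
vertex 4.278 -1.666 0.865
vertex 2.936 -0.28 1.089
endloop
endfacet
facet normal 0.279 0.769 0.576
outer loop
vertex 2.936 -0.28 1.089
vertex 4.152 -1.509 2.142
vertex 4.507 -1.035 1.337
endloop
endfacet
facet normal 0.893 -0.429 0.140
outer loop
vertex 4.507 -1.035 1.337
vertex 3.924 -2.14 1.671
vertex 4.278 -1.666 0.865
endloop
endfacet
facet normal 0.893 -0.428 0.142
outer loop
vertex 4.152 -1.509 2.142
vertex 3.924 -2.14 1.671
vertex 4.507 -1.035 1.337
endloop
endfacet
facet normal 0.037 0.382 -0.923
outer loop
vertex 0.737 1.624 -3.621
vertex 0.083 1.022 -3.896
vertex -0.162 1.855 -3.561
endloop
endfacet
facet normal 0.217 0.654 0.724
outer loop
vertex 0.737 1.624 -3.621
vertex -0.162 1.855 -3.561
vertex 0.017 0.338 -2.244
endloop
endfacet
facet normal 0.038 0.382 -0.923
outer loop
vertex -0.162 1.855 -3.561
vertex 0.083 1.022 -3.896
vertex -0.816 1.253 -3.837
endloop
endfacet
facet normal -0.663 0.444 0.602
outer loop
vertex -0.162 1.855 -3.561
vertex -0.816 1.253 -3.837
vertex 0.017 0.338 -2.244
endloop
endfacet
facet normal 0.038 0.383 -0.923
outer loop
vertex -0.816 1.253 -3.837
vertex 0.083 1.022 -3.896
vertex -0.57 0.421 -4.172
endloop
endfacet
facet normal -0.894 -0.368 0.256
outer loop
vertex -0.816 1.253 -3.837
vertex -0.57 0.421 -4.172
vertex 0.017 0.338 -2.244
endloop
endfacet
facet normal 0.038 0.383 -0.923
outer loop
vertex -0.57 0.421 -4.172
vertex 0.083 1.022 -3.896
vertex 0.329 0.19 -4.231
endloop
endfacet
facet normal -0.247 -0.969 0.033
outer loop
vertex -0.57 0.421 -4.172
vertex 0.329 0.19 -4.231
vertex 0.017 0.338 -2.244
endloop
endfacet
facet normal 0.037 0.383 -0.923
outer loop
vertex 0.329 0.19 -4.231
vertex 0.083 1.022 -3.896
vertex 0.982 0.792 -3.955
endloop
endfacet
facet normal 0.633 -0.758 0.156
outer loop
vertex 0.329 0.19 -4.231
vertex 0.982 0.792 -3.955
vertex 0.017 0.338 -2.244
endloop
endfacet
facet normal 0.037 0.382 -0.924
outer loop
vertex 0.982 0.792 -3.955
vertex 0.083 1.022 -3.896
vertex 0.737 1.624 -3.621
endloop
endfacet
facet normal 0.864 0.053 0.501
outer loop
vertex 0.982 0.792 -3.955
vertex 0.737 1.624 -3.621
vertex 0.017 0.338 -2.244
endloop
endfacet
facet normal 0.023 -0.074 0.997
outer loop
vertex -1.639 -1.574 0.528
vertex -1.115 -2.308 0.462
vertex -0.739 -1.487 0.514
endloop
endfacet
facet normal -0.046 0.608 0.793
outer loop
vertex -1.639 -1.574 0.528
vertex -0.739 -1.487 0.514
vertex -1.256 -0.913 0.044
endloop
endfacet
facet normal -0.637 0.660 0.398
outer loop
vertex -1.639 -1.574 0.528
vertex -1.256 -0.913 0.044
vertex -1.952 -1.379 -0.297
endloop
endfacet
facet normal -0.934 0.012 0.357
outer loop
vertex -1.639 -1.574 0.528
vertex -1.952 -1.379 -0.297
vertex -1.864 -2.241 -0.039
endloop
endfacet
facet normal -0.526 -0.441 0.727
outer loop
vertex -1.639 -1.574 0.528
vertex -1.864 -2.241 -0.039
vertex -1.115 -2.308 0.462
endloop
endfacet
facet normal 0.512 0.771 0.378
outer loop
vertex -1.256 -0.913 0.044
vertex -0.739 -1.487 0.514
vertex -0.496 -1.239 -0.321
endloop
endfacet
facet normal 0.623 -0.330 0.709
outer loop
vertex -0.739 -1.487 0.514
vertex -1.115 -2.308 0.462
vertex -0.408 -2.101 -0.063
endloop
endfacet
facet normal -0.265 -0.925 0.273
outer loop
vertex -1.115 -2.308 0.462
vertex -1.864 -2.241 -0.039
vertex -1.104 -2.567 -0.404
endloop
endfacet
facet normal -0.925 -0.192 -0.326
outer loop
vertex -1.864 -2.241 -0.039
vertex -1.952 -1.379 -0.297
vertex -1.621 -1.993 -0.874
endloop
endfacet
facet normal -0.445 0.856 -0.262
outer loop
vertex -1.952 -1.379 -0.297
vertex -1.256 -0.913 0.044
vertex -1.245 -1.172 -0.822
endloop
endfacet
facet normal 0.934 -0.012 -0.357
outer loop
vertex -0.721 -1.906 -0.888
vertex -0.496 -1.239 -0.321
vertex -0.408 -2.101 -0.063
endloop
endfacet
facet normal 0.637 -0.660 -0.398
outer loop
vertex -0.721 -1.906 -0.888
vertex -0.408 -2.101 -0.063
vertex -1.104 -2.567 -0.404
endloop
endfacet
facet normal 0.046 -0.608 -0.793
outer loop
vertex -0.721 -1.906 -0.888
vertex -1.104 -2.567 -0.404
vertex -1.621 -1.993 -0.874
endloop
endfacet
facet normal -0.023 0.074 -0.997
outer loop
vertex -0.721 -1.906 -0.888
vertex -1.621 -1.993 -0.874
vertex -1.245 -1.172 -0.822
endloop
endfacet
facet normal 0.526 0.441 -0.727
outer loop
vertex -0.721 -1.906 -0.888
vertex -1.245 -1.172 -0.822
vertex -0.496 -1.239 -0.321
endloop
endfacet
facet normal 0.925 0.192 0.326
outer loop
vertex -0.408 -2.101 -0.063
vertex -0.496 -1.239 -0.321
vertex -0.739 -1.487 0.514
endloop
endfacet
facet normal 0.445 -0.856 0.262
outer loop
vertex -1.104 -2.567 -0.404
vertex -0.408 -2.101 -0.063
vertex -1.115 -2.308 0.462
endloop
endfacet
facet normal -0.512 -0.771 -0.378
outer loop
vertex -1.621 -1.993 -0.874
vertex -1.104 -2.567 -0.404
vertex -1.864 -2.241 -0.039
endloop
endfacet
facet normal -0.623 0.330 -0.709
outer loop
vertex -1.245 -1.172 -0.822
vertex -1.621 -1.993 -0.874
vertex -1.952 -1.379 -0.297
endloop
endfacet
facet normal 0.265 0.925 -0.273
outer loop
vertex -0.496 -1.239 -0.321
vertex -1.245 -1.172 -0.822
vertex -1.256 -0.913 0.044
endloop
endfacet

endsolid


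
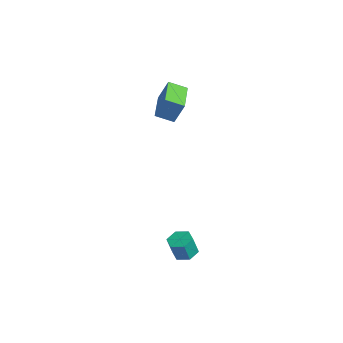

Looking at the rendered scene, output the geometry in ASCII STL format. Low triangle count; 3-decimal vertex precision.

solid 
facet normal 0.066 0.272 -0.960
outer loop
vertex 3.727 -0.826 -2.85
vertex 3.187 -1.196 -2.992
vertex 3.116 -0.554 -2.815
endloop
endfacet
facet normal 0.404 0.872 0.275
outer loop
vertex 3.727 -0.826 -2.85
vertex 3.116 -0.554 -2.815
vertex 3.653 -1.134 -1.765
endloop
endfacet
facet normal 0.404 0.872 0.276
outer loop
vertex 3.653 -1.134 -1.765
vertex 3.116 -0.554 -2.815
vertex 3.041 -0.862 -1.73
endloop
endfacet
facet normal -0.067 -0.274 0.960
outer loop
vertex 3.653 -1.134 -1.765
vertex 3.041 -0.862 -1.73
vertex 3.113 -1.504 -1.908
endloop
endfacet
facet normal 0.066 0.272 -0.960
outer loop
vertex 3.116 -0.554 -2.815
vertex 3.187 -1.196 -2.992
vertex 2.576 -0.924 -2.957
endloop
endfacet
facet normal -0.588 0.788 0.183
outer loop
vertex 3.116 -0.554 -2.815
vertex 2.576 -0.924 -2.957
vertex 3.041 -0.862 -1.73
endloop
endfacet
facet normal -0.588 0.788 0.183
outer loop
vertex 3.041 -0.862 -1.73
vertex 2.576 -0.924 -2.957
vertex 2.501 -1.232 -1.872
endloop
endfacet
facet normal -0.065 -0.273 0.960
outer loop
vertex 3.041 -0.862 -1.73
vertex 2.501 -1.232 -1.872
vertex 3.113 -1.504 -1.908
endloop
endfacet
facet normal 0.067 0.273 -0.960
outer loop
vertex 2.576 -0.924 -2.957
vertex 3.187 -1.196 -2.992
vertex 2.647 -1.566 -3.135
endloop
endfacet
facet normal -0.992 -0.084 -0.092
outer loop
vertex 2.576 -0.924 -2.957
vertex 2.647 -1.566 -3.135
vertex 2.501 -1.232 -1.872
endloop
endfacet
facet normal -0.992 -0.086 -0.092
outer loop
vertex 2.501 -1.232 -1.872
vertex 2.647 -1.566 -3.135
vertex 2.573 -1.874 -2.05
endloop
endfacet
facet normal -0.065 -0.273 0.960
outer loop
vertex 2.501 -1.232 -1.872
vertex 2.573 -1.874 -2.05
vertex 3.113 -1.504 -1.908
endloop
endfacet
facet normal 0.067 0.274 -0.960
outer loop
vertex 2.647 -1.566 -3.135
vertex 3.187 -1.196 -2.992
vertex 3.259 -1.838 -3.17
endloop
endfacet
facet normal -0.404 -0.873 -0.275
outer loop
vertex 2.647 -1.566 -3.135
vertex 3.259 -1.838 -3.17
vertex 2.573 -1.874 -2.05
endloop
endfacet
facet normal -0.404 -0.872 -0.276
outer loop
vertex 2.573 -1.874 -2.05
vertex 3.259 -1.838 -3.17
vertex 3.184 -2.146 -2.085
endloop
endfacet
facet normal -0.066 -0.272 0.960
outer loop
vertex 2.573 -1.874 -2.05
vertex 3.184 -2.146 -2.085
vertex 3.113 -1.504 -1.908
endloop
endfacet
facet normal 0.065 0.273 -0.960
outer loop
vertex 3.259 -1.838 -3.17
vertex 3.187 -1.196 -2.992
vertex 3.799 -1.468 -3.028
endloop
endfacet
facet normal 0.588 -0.788 -0.183
outer loop
vertex 3.259 -1.838 -3.17
vertex 3.799 -1.468 -3.028
vertex 3.184 -2.146 -2.085
endloop
endfacet
facet normal 0.588 -0.788 -0.183
outer loop
vertex 3.184 -2.146 -2.085
vertex 3.799 -1.468 -3.028
vertex 3.724 -1.776 -1.943
endloop
endfacet
facet normal -0.066 -0.272 0.960
outer loop
vertex 3.184 -2.146 -2.085
vertex 3.724 -1.776 -1.943
vertex 3.113 -1.504 -1.908
endloop
endfacet
facet normal 0.065 0.273 -0.960
outer loop
vertex 3.799 -1.468 -3.028
vertex 3.187 -1.196 -2.992
vertex 3.727 -0.826 -2.85
endloop
endfacet
facet normal 0.992 0.086 0.093
outer loop
vertex 3.799 -1.468 -3.028
vertex 3.727 -0.826 -2.85
vertex 3.724 -1.776 -1.943
endloop
endfacet
facet normal 0.992 0.084 0.092
outer loop
vertex 3.724 -1.776 -1.943
vertex 3.727 -0.826 -2.85
vertex 3.653 -1.134 -1.765
endloop
endfacet
facet normal -0.067 -0.273 0.960
outer loop
vertex 3.724 -1.776 -1.943
vertex 3.653 -1.134 -1.765
vertex 3.113 -1.504 -1.908
endloop
endfacet
facet normal -0.685 0.728 0.024
outer loop
vertex -4.141 4.257 3.039
vertex -3.424 4.946 2.618
vertex -4.553 3.91 1.768
endloop
endfacet
facet normal -0.664 -0.639 0.389
outer loop
vertex -3.236 2.514 1.722
vertex -4.141 4.257 3.039
vertex -4.553 3.91 1.768
endloop
endfacet
facet normal -0.686 0.727 0.024
outer loop
vertex -4.553 3.91 1.768
vertex -3.424 4.946 2.618
vertex -3.836 4.6 1.347
endloop
endfacet
facet normal -0.299 -0.251 -0.921
outer loop
vertex -3.836 4.6 1.347
vertex -3.236 2.514 1.722
vertex -4.553 3.91 1.768
endloop
endfacet
facet normal 0.299 0.252 0.921
outer loop
vertex -4.141 4.257 3.039
vertex -2.107 3.55 2.572
vertex -3.424 4.946 2.618
endloop
endfacet
facet normal -0.664 -0.639 0.389
outer loop
vertex -2.824 2.86 2.993
vertex -4.141 4.257 3.039
vertex -3.236 2.514 1.722
endloop
endfacet
facet normal 0.299 0.251 0.921
outer loop
vertex -2.824 2.86 2.993
vertex -2.107 3.55 2.572
vertex -4.141 4.257 3.039
endloop
endfacet
facet normal 0.664 0.639 -0.389
outer loop
vertex -3.424 4.946 2.618
vertex -2.107 3.55 2.572
vertex -3.836 4.6 1.347
endloop
endfacet
facet normal -0.299 -0.251 -0.921
outer loop
vertex -2.519 3.203 1.301
vertex -3.236 2.514 1.722
vertex -3.836 4.6 1.347
endloop
endfacet
facet normal 0.664 0.639 -0.389
outer loop
vertex -3.836 4.6 1.347
vertex -2.107 3.55 2.572
vertex -2.519 3.203 1.301
endloop
endfacet
facet normal 0.685 -0.728 -0.024
outer loop
vertex -2.519 3.203 1.301
vertex -2.824 2.86 2.993
vertex -3.236 2.514 1.722
endloop
endfacet
facet normal 0.686 -0.727 -0.024
outer loop
vertex -2.107 3.55 2.572
vertex -2.824 2.86 2.993
vertex -2.519 3.203 1.301
endloop
endfacet

endsolid


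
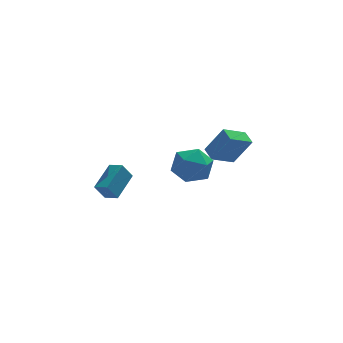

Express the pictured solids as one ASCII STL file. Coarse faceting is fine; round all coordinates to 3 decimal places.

solid 
facet normal -0.638 0.707 -0.307
outer loop
vertex -3.735 -1.722 1.671
vertex -2.753 -0.529 2.379
vertex -3.21 -1.631 0.789
endloop
endfacet
facet normal -0.578 -0.702 -0.416
outer loop
vertex -2.687 -2.211 1.041
vertex -3.735 -1.722 1.671
vertex -3.21 -1.631 0.789
endloop
endfacet
facet normal -0.638 0.707 -0.307
outer loop
vertex -3.21 -1.631 0.789
vertex -2.753 -0.529 2.379
vertex -2.228 -0.438 1.497
endloop
endfacet
facet normal 0.510 0.088 -0.856
outer loop
vertex -2.228 -0.438 1.497
vertex -2.687 -2.211 1.041
vertex -3.21 -1.631 0.789
endloop
endfacet
facet normal -0.510 -0.088 0.856
outer loop
vertex -3.735 -1.722 1.671
vertex -2.23 -1.109 2.631
vertex -2.753 -0.529 2.379
endloop
endfacet
facet normal -0.578 -0.702 -0.416
outer loop
vertex -3.212 -2.302 1.923
vertex -3.735 -1.722 1.671
vertex -2.687 -2.211 1.041
endloop
endfacet
facet normal -0.510 -0.088 0.856
outer loop
vertex -3.212 -2.302 1.923
vertex -2.23 -1.109 2.631
vertex -3.735 -1.722 1.671
endloop
endfacet
facet normal 0.578 0.702 0.416
outer loop
vertex -2.753 -0.529 2.379
vertex -2.23 -1.109 2.631
vertex -2.228 -0.438 1.497
endloop
endfacet
facet normal 0.510 0.088 -0.856
outer loop
vertex -1.705 -1.018 1.749
vertex -2.687 -2.211 1.041
vertex -2.228 -0.438 1.497
endloop
endfacet
facet normal 0.578 0.702 0.416
outer loop
vertex -2.228 -0.438 1.497
vertex -2.23 -1.109 2.631
vertex -1.705 -1.018 1.749
endloop
endfacet
facet normal 0.638 -0.707 0.307
outer loop
vertex -1.705 -1.018 1.749
vertex -3.212 -2.302 1.923
vertex -2.687 -2.211 1.041
endloop
endfacet
facet normal 0.638 -0.707 0.307
outer loop
vertex -2.23 -1.109 2.631
vertex -3.212 -2.302 1.923
vertex -1.705 -1.018 1.749
endloop
endfacet
facet normal 0.145 0.918 -0.370
outer loop
vertex 1.416 -2.063 2.314
vertex 0.358 -1.765 2.64
vertex 1.241 -1.616 3.355
endloop
endfacet
facet normal 0.760 0.634 -0.144
outer loop
vertex 1.416 -2.063 2.314
vertex 1.241 -1.616 3.355
vertex 1.956 -2.503 3.225
endloop
endfacet
facet normal 0.865 0.025 -0.501
outer loop
vertex 1.416 -2.063 2.314
vertex 1.956 -2.503 3.225
vertex 1.515 -3.199 2.429
endloop
endfacet
facet normal 0.316 -0.068 -0.946
outer loop
vertex 1.416 -2.063 2.314
vertex 1.515 -3.199 2.429
vertex 0.528 -2.744 2.067
endloop
endfacet
facet normal -0.130 0.484 -0.865
outer loop
vertex 1.416 -2.063 2.314
vertex 0.528 -2.744 2.067
vertex 0.358 -1.765 2.64
endloop
endfacet
facet normal 0.689 0.475 0.547
outer loop
vertex 1.956 -2.503 3.225
vertex 1.241 -1.616 3.355
vertex 1.232 -2.476 4.113
endloop
endfacet
facet normal -0.307 0.934 0.184
outer loop
vertex 1.241 -1.616 3.355
vertex 0.358 -1.765 2.64
vertex 0.245 -2.021 3.751
endloop
endfacet
facet normal -0.750 0.232 -0.619
outer loop
vertex 0.358 -1.765 2.64
vertex 0.528 -2.744 2.067
vertex -0.196 -2.717 2.955
endloop
endfacet
facet normal -0.030 -0.661 -0.750
outer loop
vertex 0.528 -2.744 2.067
vertex 1.515 -3.199 2.429
vertex 0.519 -3.604 2.825
endloop
endfacet
facet normal 0.860 -0.510 -0.030
outer loop
vertex 1.515 -3.199 2.429
vertex 1.956 -2.503 3.225
vertex 1.402 -3.455 3.54
endloop
endfacet
facet normal -0.316 0.068 0.946
outer loop
vertex 0.344 -3.157 3.866
vertex 1.232 -2.476 4.113
vertex 0.245 -2.021 3.751
endloop
endfacet
facet normal -0.865 -0.025 0.501
outer loop
vertex 0.344 -3.157 3.866
vertex 0.245 -2.021 3.751
vertex -0.196 -2.717 2.955
endloop
endfacet
facet normal -0.760 -0.634 0.144
outer loop
vertex 0.344 -3.157 3.866
vertex -0.196 -2.717 2.955
vertex 0.519 -3.604 2.825
endloop
endfacet
facet normal -0.145 -0.918 0.370
outer loop
vertex 0.344 -3.157 3.866
vertex 0.519 -3.604 2.825
vertex 1.402 -3.455 3.54
endloop
endfacet
facet normal 0.130 -0.484 0.865
outer loop
vertex 0.344 -3.157 3.866
vertex 1.402 -3.455 3.54
vertex 1.232 -2.476 4.113
endloop
endfacet
facet normal 0.030 0.661 0.750
outer loop
vertex 0.245 -2.021 3.751
vertex 1.232 -2.476 4.113
vertex 1.241 -1.616 3.355
endloop
endfacet
facet normal -0.860 0.510 0.030
outer loop
vertex -0.196 -2.717 2.955
vertex 0.245 -2.021 3.751
vertex 0.358 -1.765 2.64
endloop
endfacet
facet normal -0.689 -0.475 -0.547
outer loop
vertex 0.519 -3.604 2.825
vertex -0.196 -2.717 2.955
vertex 0.528 -2.744 2.067
endloop
endfacet
facet normal 0.307 -0.934 -0.184
outer loop
vertex 1.402 -3.455 3.54
vertex 0.519 -3.604 2.825
vertex 1.515 -3.199 2.429
endloop
endfacet
facet normal 0.750 -0.232 0.619
outer loop
vertex 1.232 -2.476 4.113
vertex 1.402 -3.455 3.54
vertex 1.956 -2.503 3.225
endloop
endfacet
facet normal -0.493 0.168 -0.854
outer loop
vertex 2.284 -0.831 2.266
vertex 2.136 -0.01 2.513
vertex 3.521 -0.416 1.633
endloop
endfacet
facet normal 0.171 -0.943 -0.284
outer loop
vertex 4.384 -0.71 3.127
vertex 2.284 -0.831 2.266
vertex 3.521 -0.416 1.633
endloop
endfacet
facet normal -0.493 0.168 -0.854
outer loop
vertex 3.521 -0.416 1.633
vertex 2.136 -0.01 2.513
vertex 3.373 0.405 1.88
endloop
endfacet
facet normal 0.853 0.285 -0.437
outer loop
vertex 3.373 0.405 1.88
vertex 4.384 -0.71 3.127
vertex 3.521 -0.416 1.633
endloop
endfacet
facet normal -0.853 -0.285 0.437
outer loop
vertex 2.284 -0.831 2.266
vertex 2.999 -0.304 4.007
vertex 2.136 -0.01 2.513
endloop
endfacet
facet normal 0.171 -0.943 -0.284
outer loop
vertex 3.147 -1.125 3.76
vertex 2.284 -0.831 2.266
vertex 4.384 -0.71 3.127
endloop
endfacet
facet normal -0.853 -0.285 0.437
outer loop
vertex 3.147 -1.125 3.76
vertex 2.999 -0.304 4.007
vertex 2.284 -0.831 2.266
endloop
endfacet
facet normal -0.171 0.943 0.284
outer loop
vertex 2.136 -0.01 2.513
vertex 2.999 -0.304 4.007
vertex 3.373 0.405 1.88
endloop
endfacet
facet normal 0.853 0.285 -0.437
outer loop
vertex 4.236 0.111 3.374
vertex 4.384 -0.71 3.127
vertex 3.373 0.405 1.88
endloop
endfacet
facet normal -0.171 0.943 0.284
outer loop
vertex 3.373 0.405 1.88
vertex 2.999 -0.304 4.007
vertex 4.236 0.111 3.374
endloop
endfacet
facet normal 0.493 -0.168 0.854
outer loop
vertex 4.236 0.111 3.374
vertex 3.147 -1.125 3.76
vertex 4.384 -0.71 3.127
endloop
endfacet
facet normal 0.493 -0.168 0.854
outer loop
vertex 2.999 -0.304 4.007
vertex 3.147 -1.125 3.76
vertex 4.236 0.111 3.374
endloop
endfacet

endsolid


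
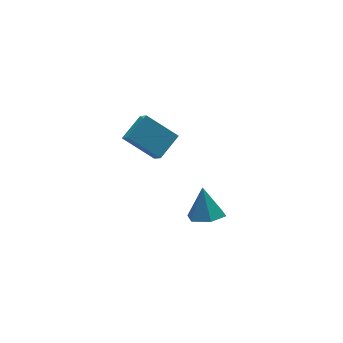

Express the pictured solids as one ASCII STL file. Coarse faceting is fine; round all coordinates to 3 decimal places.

solid 
facet normal -0.565 0.613 0.552
outer loop
vertex -3.395 2.067 2.063
vertex -2.253 2.564 2.681
vertex -3.313 2.828 1.301
endloop
endfacet
facet normal -0.821 -0.357 -0.445
outer loop
vertex -2.307 1.736 0.319
vertex -3.395 2.067 2.063
vertex -3.313 2.828 1.301
endloop
endfacet
facet normal -0.565 0.613 0.552
outer loop
vertex -3.313 2.828 1.301
vertex -2.253 2.564 2.681
vertex -2.172 3.325 1.918
endloop
endfacet
facet normal 0.075 0.704 -0.706
outer loop
vertex -2.172 3.325 1.918
vertex -2.307 1.736 0.319
vertex -3.313 2.828 1.301
endloop
endfacet
facet normal -0.075 -0.704 0.706
outer loop
vertex -3.395 2.067 2.063
vertex -1.247 1.472 1.699
vertex -2.253 2.564 2.681
endloop
endfacet
facet normal -0.821 -0.358 -0.444
outer loop
vertex -2.388 0.975 1.082
vertex -3.395 2.067 2.063
vertex -2.307 1.736 0.319
endloop
endfacet
facet normal -0.075 -0.704 0.706
outer loop
vertex -2.388 0.975 1.082
vertex -1.247 1.472 1.699
vertex -3.395 2.067 2.063
endloop
endfacet
facet normal 0.822 0.358 0.444
outer loop
vertex -2.253 2.564 2.681
vertex -1.247 1.472 1.699
vertex -2.172 3.325 1.918
endloop
endfacet
facet normal 0.076 0.704 -0.706
outer loop
vertex -1.165 2.233 0.937
vertex -2.307 1.736 0.319
vertex -2.172 3.325 1.918
endloop
endfacet
facet normal 0.821 0.357 0.445
outer loop
vertex -2.172 3.325 1.918
vertex -1.247 1.472 1.699
vertex -1.165 2.233 0.937
endloop
endfacet
facet normal 0.565 -0.613 -0.552
outer loop
vertex -1.165 2.233 0.937
vertex -2.388 0.975 1.082
vertex -2.307 1.736 0.319
endloop
endfacet
facet normal 0.565 -0.613 -0.552
outer loop
vertex -1.247 1.472 1.699
vertex -2.388 0.975 1.082
vertex -1.165 2.233 0.937
endloop
endfacet
facet normal -0.102 -0.446 -0.889
outer loop
vertex -1.74 -3.626 0.917
vertex -2.345 -3.068 0.706
vertex -1.531 -2.899 0.528
endloop
endfacet
facet normal 0.908 -0.037 0.418
outer loop
vertex -1.74 -3.626 0.917
vertex -1.531 -2.899 0.528
vertex -2.195 -2.412 2.014
endloop
endfacet
facet normal -0.102 -0.445 -0.890
outer loop
vertex -1.531 -2.899 0.528
vertex -2.345 -3.068 0.706
vertex -2.136 -2.341 0.318
endloop
endfacet
facet normal 0.667 0.743 0.054
outer loop
vertex -1.531 -2.899 0.528
vertex -2.136 -2.341 0.318
vertex -2.195 -2.412 2.014
endloop
endfacet
facet normal -0.103 -0.445 -0.890
outer loop
vertex -2.136 -2.341 0.318
vertex -2.345 -3.068 0.706
vertex -2.95 -2.509 0.496
endloop
endfacet
facet normal -0.195 0.980 0.034
outer loop
vertex -2.136 -2.341 0.318
vertex -2.95 -2.509 0.496
vertex -2.195 -2.412 2.014
endloop
endfacet
facet normal -0.103 -0.445 -0.890
outer loop
vertex -2.95 -2.509 0.496
vertex -2.345 -3.068 0.706
vertex -3.159 -3.236 0.884
endloop
endfacet
facet normal -0.816 0.437 0.378
outer loop
vertex -2.95 -2.509 0.496
vertex -3.159 -3.236 0.884
vertex -2.195 -2.412 2.014
endloop
endfacet
facet normal -0.102 -0.446 -0.889
outer loop
vertex -3.159 -3.236 0.884
vertex -2.345 -3.068 0.706
vertex -2.554 -3.794 1.094
endloop
endfacet
facet normal -0.575 -0.344 0.742
outer loop
vertex -3.159 -3.236 0.884
vertex -2.554 -3.794 1.094
vertex -2.195 -2.412 2.014
endloop
endfacet
facet normal -0.101 -0.446 -0.889
outer loop
vertex -2.554 -3.794 1.094
vertex -2.345 -3.068 0.706
vertex -1.74 -3.626 0.917
endloop
endfacet
facet normal 0.286 -0.581 0.762
outer loop
vertex -2.554 -3.794 1.094
vertex -1.74 -3.626 0.917
vertex -2.195 -2.412 2.014
endloop
endfacet

endsolid


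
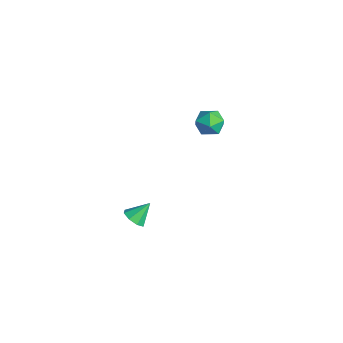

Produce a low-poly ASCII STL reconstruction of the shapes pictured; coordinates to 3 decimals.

solid 
facet normal 0.022 -0.711 -0.703
outer loop
vertex 3.659 -4.625 1.442
vertex 3.333 -4.227 1.029
vertex 3.969 -4.34 1.163
endloop
endfacet
facet normal 0.694 -0.051 0.718
outer loop
vertex 3.659 -4.625 1.442
vertex 3.969 -4.34 1.163
vertex 3.307 -3.373 1.871
endloop
endfacet
facet normal 0.021 -0.712 -0.702
outer loop
vertex 3.969 -4.34 1.163
vertex 3.333 -4.227 1.029
vertex 3.906 -3.989 0.805
endloop
endfacet
facet normal 0.875 0.414 0.252
outer loop
vertex 3.969 -4.34 1.163
vertex 3.906 -3.989 0.805
vertex 3.307 -3.373 1.871
endloop
endfacet
facet normal 0.022 -0.713 -0.701
outer loop
vertex 3.906 -3.989 0.805
vertex 3.333 -4.227 1.029
vertex 3.508 -3.778 0.578
endloop
endfacet
facet normal 0.537 0.825 -0.175
outer loop
vertex 3.906 -3.989 0.805
vertex 3.508 -3.778 0.578
vertex 3.307 -3.373 1.871
endloop
endfacet
facet normal 0.021 -0.713 -0.701
outer loop
vertex 3.508 -3.778 0.578
vertex 3.333 -4.227 1.029
vertex 3.007 -3.829 0.615
endloop
endfacet
facet normal -0.119 0.942 -0.314
outer loop
vertex 3.508 -3.778 0.578
vertex 3.007 -3.829 0.615
vertex 3.307 -3.373 1.871
endloop
endfacet
facet normal 0.021 -0.712 -0.702
outer loop
vertex 3.007 -3.829 0.615
vertex 3.333 -4.227 1.029
vertex 2.697 -4.114 0.895
endloop
endfacet
facet normal -0.714 0.696 -0.082
outer loop
vertex 3.007 -3.829 0.615
vertex 2.697 -4.114 0.895
vertex 3.307 -3.373 1.871
endloop
endfacet
facet normal 0.021 -0.712 -0.702
outer loop
vertex 2.697 -4.114 0.895
vertex 3.333 -4.227 1.029
vertex 2.759 -4.465 1.253
endloop
endfacet
facet normal -0.894 0.232 0.383
outer loop
vertex 2.697 -4.114 0.895
vertex 2.759 -4.465 1.253
vertex 3.307 -3.373 1.871
endloop
endfacet
facet normal 0.020 -0.711 -0.703
outer loop
vertex 2.759 -4.465 1.253
vertex 3.333 -4.227 1.029
vertex 3.158 -4.677 1.479
endloop
endfacet
facet normal -0.556 -0.180 0.812
outer loop
vertex 2.759 -4.465 1.253
vertex 3.158 -4.677 1.479
vertex 3.307 -3.373 1.871
endloop
endfacet
facet normal 0.022 -0.711 -0.703
outer loop
vertex 3.158 -4.677 1.479
vertex 3.333 -4.227 1.029
vertex 3.659 -4.625 1.442
endloop
endfacet
facet normal 0.101 -0.297 0.950
outer loop
vertex 3.158 -4.677 1.479
vertex 3.659 -4.625 1.442
vertex 3.307 -3.373 1.871
endloop
endfacet
facet normal 0.055 0.597 0.801
outer loop
vertex -3.95 3.622 0.148
vertex -3.546 2.951 0.62
vertex -3.039 3.544 0.143
endloop
endfacet
facet normal 0.085 0.977 0.197
outer loop
vertex -3.95 3.622 0.148
vertex -3.039 3.544 0.143
vertex -3.485 3.739 -0.631
endloop
endfacet
facet normal -0.508 0.843 -0.176
outer loop
vertex -3.95 3.622 0.148
vertex -3.485 3.739 -0.631
vertex -4.268 3.267 -0.633
endloop
endfacet
facet normal -0.904 0.381 0.195
outer loop
vertex -3.95 3.622 0.148
vertex -4.268 3.267 -0.633
vertex -4.306 2.78 0.141
endloop
endfacet
facet normal -0.555 0.228 0.800
outer loop
vertex -3.95 3.622 0.148
vertex -4.306 2.78 0.141
vertex -3.546 2.951 0.62
endloop
endfacet
facet normal 0.642 0.744 -0.183
outer loop
vertex -3.485 3.739 -0.631
vertex -3.039 3.544 0.143
vertex -2.794 3.14 -0.641
endloop
endfacet
facet normal 0.595 0.129 0.793
outer loop
vertex -3.039 3.544 0.143
vertex -3.546 2.951 0.62
vertex -2.832 2.653 0.133
endloop
endfacet
facet normal -0.394 -0.467 0.792
outer loop
vertex -3.546 2.951 0.62
vertex -4.306 2.78 0.141
vertex -3.615 2.181 0.131
endloop
endfacet
facet normal -0.958 -0.220 -0.186
outer loop
vertex -4.306 2.78 0.141
vertex -4.268 3.267 -0.633
vertex -4.061 2.376 -0.643
endloop
endfacet
facet normal -0.317 0.529 -0.788
outer loop
vertex -4.268 3.267 -0.633
vertex -3.485 3.739 -0.631
vertex -3.554 2.969 -1.12
endloop
endfacet
facet normal 0.904 -0.381 -0.195
outer loop
vertex -3.15 2.298 -0.648
vertex -2.794 3.14 -0.641
vertex -2.832 2.653 0.133
endloop
endfacet
facet normal 0.508 -0.843 0.176
outer loop
vertex -3.15 2.298 -0.648
vertex -2.832 2.653 0.133
vertex -3.615 2.181 0.131
endloop
endfacet
facet normal -0.085 -0.977 -0.197
outer loop
vertex -3.15 2.298 -0.648
vertex -3.615 2.181 0.131
vertex -4.061 2.376 -0.643
endloop
endfacet
facet normal -0.055 -0.597 -0.801
outer loop
vertex -3.15 2.298 -0.648
vertex -4.061 2.376 -0.643
vertex -3.554 2.969 -1.12
endloop
endfacet
facet normal 0.555 -0.228 -0.800
outer loop
vertex -3.15 2.298 -0.648
vertex -3.554 2.969 -1.12
vertex -2.794 3.14 -0.641
endloop
endfacet
facet normal 0.958 0.220 0.186
outer loop
vertex -2.832 2.653 0.133
vertex -2.794 3.14 -0.641
vertex -3.039 3.544 0.143
endloop
endfacet
facet normal 0.317 -0.529 0.788
outer loop
vertex -3.615 2.181 0.131
vertex -2.832 2.653 0.133
vertex -3.546 2.951 0.62
endloop
endfacet
facet normal -0.642 -0.744 0.183
outer loop
vertex -4.061 2.376 -0.643
vertex -3.615 2.181 0.131
vertex -4.306 2.78 0.141
endloop
endfacet
facet normal -0.595 -0.129 -0.793
outer loop
vertex -3.554 2.969 -1.12
vertex -4.061 2.376 -0.643
vertex -4.268 3.267 -0.633
endloop
endfacet
facet normal 0.394 0.467 -0.792
outer loop
vertex -2.794 3.14 -0.641
vertex -3.554 2.969 -1.12
vertex -3.485 3.739 -0.631
endloop
endfacet

endsolid


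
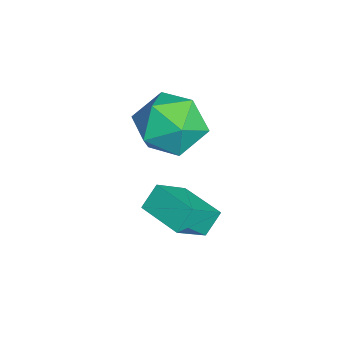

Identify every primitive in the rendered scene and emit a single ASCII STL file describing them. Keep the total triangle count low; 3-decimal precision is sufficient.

solid 
facet normal -0.768 0.316 -0.557
outer loop
vertex -0.083 -0.768 0.323
vertex -0.744 -1.593 0.767
vertex -0.69 -0.567 1.274
endloop
endfacet
facet normal -0.332 0.857 -0.393
outer loop
vertex -0.083 -0.768 0.323
vertex -0.69 -0.567 1.274
vertex 0.389 -0.187 1.191
endloop
endfacet
facet normal 0.318 0.699 -0.641
outer loop
vertex -0.083 -0.768 0.323
vertex 0.389 -0.187 1.191
vertex 1.0 -0.978 0.631
endloop
endfacet
facet normal 0.284 0.060 -0.957
outer loop
vertex -0.083 -0.768 0.323
vertex 1.0 -0.978 0.631
vertex 0.301 -1.847 0.369
endloop
endfacet
facet normal -0.388 -0.176 -0.905
outer loop
vertex -0.083 -0.768 0.323
vertex 0.301 -1.847 0.369
vertex -0.744 -1.593 0.767
endloop
endfacet
facet normal -0.293 0.902 0.318
outer loop
vertex 0.389 -0.187 1.191
vertex -0.69 -0.567 1.274
vertex 0.019 -0.653 2.171
endloop
endfacet
facet normal -0.998 0.026 0.054
outer loop
vertex -0.69 -0.567 1.274
vertex -0.744 -1.593 0.767
vertex -0.68 -1.522 1.909
endloop
endfacet
facet normal -0.382 -0.771 -0.511
outer loop
vertex -0.744 -1.593 0.767
vertex 0.301 -1.847 0.369
vertex -0.069 -2.313 1.349
endloop
endfacet
facet normal 0.705 -0.388 -0.594
outer loop
vertex 0.301 -1.847 0.369
vertex 1.0 -0.978 0.631
vertex 1.01 -1.933 1.266
endloop
endfacet
facet normal 0.760 0.645 -0.083
outer loop
vertex 1.0 -0.978 0.631
vertex 0.389 -0.187 1.191
vertex 1.064 -0.907 1.773
endloop
endfacet
facet normal -0.284 -0.060 0.957
outer loop
vertex 0.403 -1.732 2.217
vertex 0.019 -0.653 2.171
vertex -0.68 -1.522 1.909
endloop
endfacet
facet normal -0.318 -0.699 0.641
outer loop
vertex 0.403 -1.732 2.217
vertex -0.68 -1.522 1.909
vertex -0.069 -2.313 1.349
endloop
endfacet
facet normal 0.332 -0.857 0.393
outer loop
vertex 0.403 -1.732 2.217
vertex -0.069 -2.313 1.349
vertex 1.01 -1.933 1.266
endloop
endfacet
facet normal 0.768 -0.316 0.557
outer loop
vertex 0.403 -1.732 2.217
vertex 1.01 -1.933 1.266
vertex 1.064 -0.907 1.773
endloop
endfacet
facet normal 0.388 0.176 0.905
outer loop
vertex 0.403 -1.732 2.217
vertex 1.064 -0.907 1.773
vertex 0.019 -0.653 2.171
endloop
endfacet
facet normal -0.705 0.388 0.594
outer loop
vertex -0.68 -1.522 1.909
vertex 0.019 -0.653 2.171
vertex -0.69 -0.567 1.274
endloop
endfacet
facet normal -0.760 -0.645 0.083
outer loop
vertex -0.069 -2.313 1.349
vertex -0.68 -1.522 1.909
vertex -0.744 -1.593 0.767
endloop
endfacet
facet normal 0.293 -0.902 -0.318
outer loop
vertex 1.01 -1.933 1.266
vertex -0.069 -2.313 1.349
vertex 0.301 -1.847 0.369
endloop
endfacet
facet normal 0.998 -0.026 -0.054
outer loop
vertex 1.064 -0.907 1.773
vertex 1.01 -1.933 1.266
vertex 1.0 -0.978 0.631
endloop
endfacet
facet normal 0.382 0.771 0.511
outer loop
vertex 0.019 -0.653 2.171
vertex 1.064 -0.907 1.773
vertex 0.389 -0.187 1.191
endloop
endfacet
facet normal -0.732 -0.681 0.028
outer loop
vertex 1.201 -2.005 -1.473
vertex 0.85 -1.599 -0.776
vertex 0.466 -1.248 -2.283
endloop
endfacet
facet normal 0.399 -0.461 -0.793
outer loop
vertex 1.55 -0.241 -2.324
vertex 1.201 -2.005 -1.473
vertex 0.466 -1.248 -2.283
endloop
endfacet
facet normal -0.733 -0.680 0.028
outer loop
vertex 0.466 -1.248 -2.283
vertex 0.85 -1.599 -0.776
vertex 0.116 -0.842 -1.585
endloop
endfacet
facet normal -0.552 0.570 -0.608
outer loop
vertex 0.116 -0.842 -1.585
vertex 1.55 -0.241 -2.324
vertex 0.466 -1.248 -2.283
endloop
endfacet
facet normal 0.552 -0.569 0.609
outer loop
vertex 1.201 -2.005 -1.473
vertex 1.934 -0.592 -0.817
vertex 0.85 -1.599 -0.776
endloop
endfacet
facet normal 0.398 -0.461 -0.793
outer loop
vertex 2.284 -0.998 -1.515
vertex 1.201 -2.005 -1.473
vertex 1.55 -0.241 -2.324
endloop
endfacet
facet normal 0.553 -0.569 0.608
outer loop
vertex 2.284 -0.998 -1.515
vertex 1.934 -0.592 -0.817
vertex 1.201 -2.005 -1.473
endloop
endfacet
facet normal -0.398 0.461 0.793
outer loop
vertex 0.85 -1.599 -0.776
vertex 1.934 -0.592 -0.817
vertex 0.116 -0.842 -1.585
endloop
endfacet
facet normal -0.552 0.569 -0.609
outer loop
vertex 1.199 0.165 -1.627
vertex 1.55 -0.241 -2.324
vertex 0.116 -0.842 -1.585
endloop
endfacet
facet normal -0.398 0.461 0.793
outer loop
vertex 0.116 -0.842 -1.585
vertex 1.934 -0.592 -0.817
vertex 1.199 0.165 -1.627
endloop
endfacet
facet normal 0.732 0.680 -0.028
outer loop
vertex 1.199 0.165 -1.627
vertex 2.284 -0.998 -1.515
vertex 1.55 -0.241 -2.324
endloop
endfacet
facet normal 0.732 0.680 -0.029
outer loop
vertex 1.934 -0.592 -0.817
vertex 2.284 -0.998 -1.515
vertex 1.199 0.165 -1.627
endloop
endfacet

endsolid
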